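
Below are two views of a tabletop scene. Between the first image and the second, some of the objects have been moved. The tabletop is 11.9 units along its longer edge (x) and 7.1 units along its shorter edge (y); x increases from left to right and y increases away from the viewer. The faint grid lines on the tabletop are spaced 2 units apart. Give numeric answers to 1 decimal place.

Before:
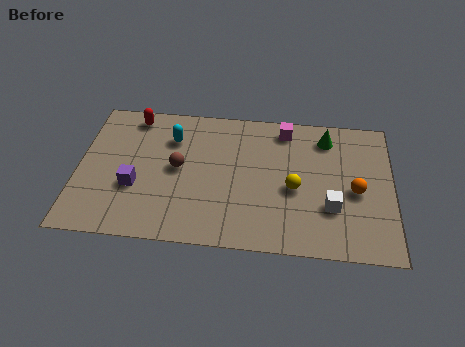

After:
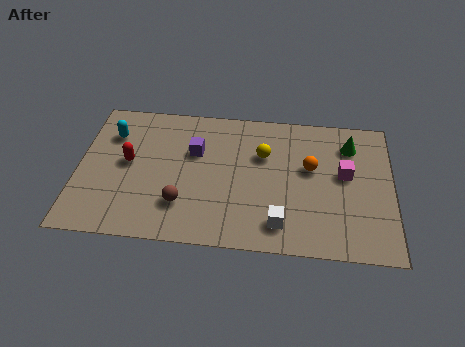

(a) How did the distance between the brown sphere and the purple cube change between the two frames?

+0.8

Before: roughly 1.9 units apart; after: 2.7. That's 0.8 units further apart.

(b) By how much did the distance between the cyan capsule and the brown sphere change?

+2.8

Before: roughly 1.5 units apart; after: 4.3. That's 2.8 units further apart.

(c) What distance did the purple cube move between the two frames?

3.0

The purple cube was near (2.2, 2.6) before and (4.4, 4.6) after, so it travelled √(2.2² + 2.0²) ≈ 3.0 units.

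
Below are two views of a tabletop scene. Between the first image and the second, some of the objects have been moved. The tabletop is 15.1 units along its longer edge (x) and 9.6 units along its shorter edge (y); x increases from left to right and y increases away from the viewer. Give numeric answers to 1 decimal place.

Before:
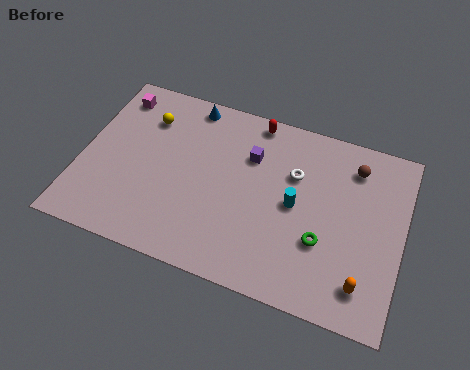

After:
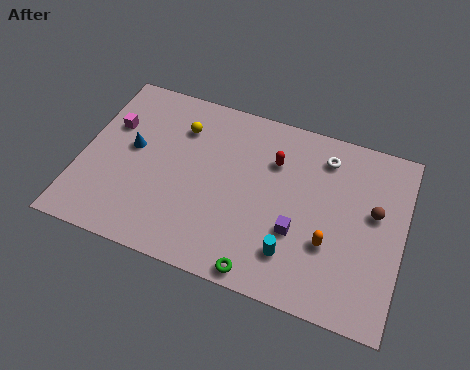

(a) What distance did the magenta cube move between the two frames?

1.7

The magenta cube moved from about (1.2, 8.0) to (1.2, 6.3), a distance of √(0.0² + 1.7²) ≈ 1.7.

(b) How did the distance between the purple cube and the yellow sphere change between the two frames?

+2.0

The distance was about 5.0 in the first image and 7.0 in the second, so they moved 2.0 units further apart.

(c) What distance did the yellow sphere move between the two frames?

1.6

The yellow sphere was near (2.8, 7.2) before and (4.4, 7.2) after, so it travelled √(1.6² + 0.0²) ≈ 1.6 units.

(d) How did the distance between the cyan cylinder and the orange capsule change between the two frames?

-2.6

The distance was about 4.5 in the first image and 1.9 in the second, so they moved 2.6 units closer together.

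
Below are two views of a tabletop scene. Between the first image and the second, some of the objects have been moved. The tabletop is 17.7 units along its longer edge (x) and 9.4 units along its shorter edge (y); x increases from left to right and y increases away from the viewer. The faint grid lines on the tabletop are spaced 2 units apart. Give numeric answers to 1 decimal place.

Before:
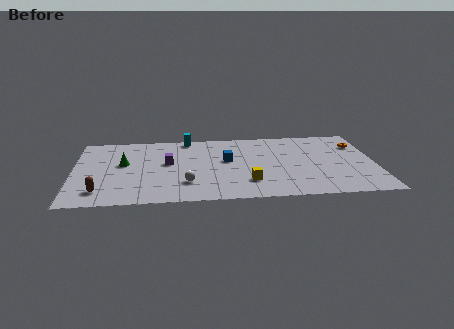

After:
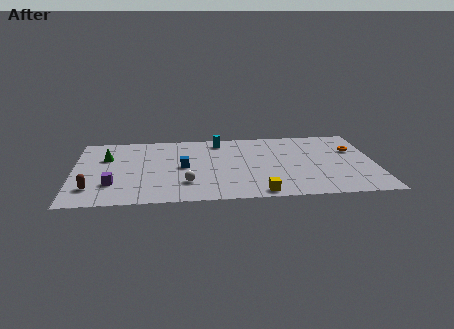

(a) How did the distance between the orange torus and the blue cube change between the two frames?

+2.3

They were about 7.9 units apart before and 10.2 after — 2.3 units further apart.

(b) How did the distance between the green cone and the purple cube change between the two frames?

+1.0

They were about 2.6 units apart before and 3.6 after — 1.0 units further apart.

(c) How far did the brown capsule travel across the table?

0.6

The brown capsule was near (1.6, 1.8) before and (1.1, 2.2) after, so it travelled √(0.5² + 0.4²) ≈ 0.6 units.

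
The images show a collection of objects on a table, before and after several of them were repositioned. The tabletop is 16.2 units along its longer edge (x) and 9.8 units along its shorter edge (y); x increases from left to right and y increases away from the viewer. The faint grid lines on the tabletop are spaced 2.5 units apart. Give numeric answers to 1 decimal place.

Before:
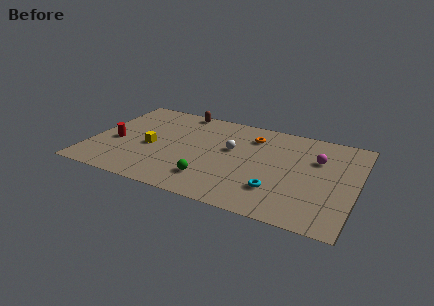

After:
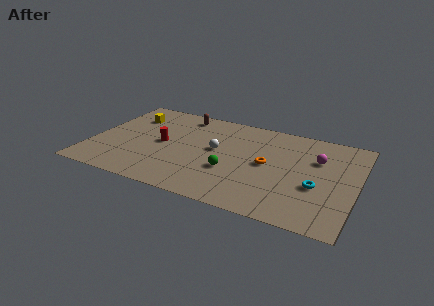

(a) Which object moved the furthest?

the yellow cube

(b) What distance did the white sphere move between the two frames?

1.0

The white sphere moved from about (8.5, 5.8) to (7.6, 5.4), a distance of √(0.9² + 0.4²) ≈ 1.0.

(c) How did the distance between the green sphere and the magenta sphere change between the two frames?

-1.6

Before: roughly 7.5 units apart; after: 5.9. That's 1.6 units closer together.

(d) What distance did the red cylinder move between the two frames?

2.9

The red cylinder was near (1.5, 4.1) before and (4.3, 4.9) after, so it travelled √(2.8² + 0.8²) ≈ 2.9 units.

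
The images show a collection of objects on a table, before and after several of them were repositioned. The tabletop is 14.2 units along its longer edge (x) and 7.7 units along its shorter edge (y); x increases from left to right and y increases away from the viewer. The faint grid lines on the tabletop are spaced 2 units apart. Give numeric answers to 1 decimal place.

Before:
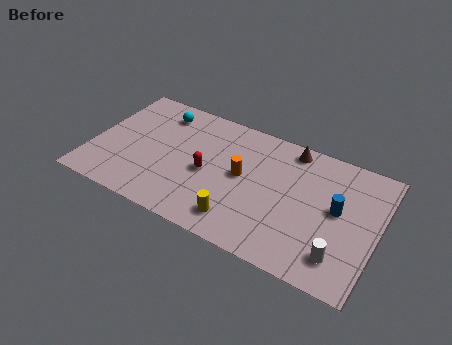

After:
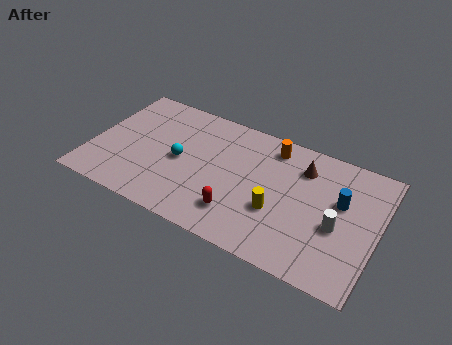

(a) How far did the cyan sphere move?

3.0

From (3.0, 6.3) to (4.4, 3.7), the cyan sphere covered √(1.4² + 2.6²) ≈ 3.0 units.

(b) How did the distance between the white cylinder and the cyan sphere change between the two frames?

-2.8

They were about 10.7 units apart before and 7.9 after — 2.8 units closer together.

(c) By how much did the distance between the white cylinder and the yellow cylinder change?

-2.0

Before: roughly 4.9 units apart; after: 2.9. That's 2.0 units closer together.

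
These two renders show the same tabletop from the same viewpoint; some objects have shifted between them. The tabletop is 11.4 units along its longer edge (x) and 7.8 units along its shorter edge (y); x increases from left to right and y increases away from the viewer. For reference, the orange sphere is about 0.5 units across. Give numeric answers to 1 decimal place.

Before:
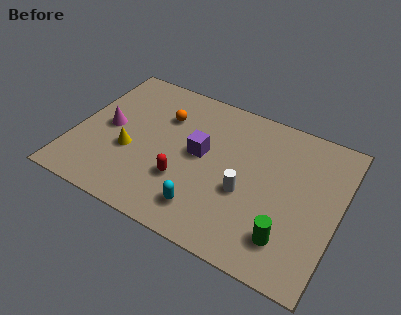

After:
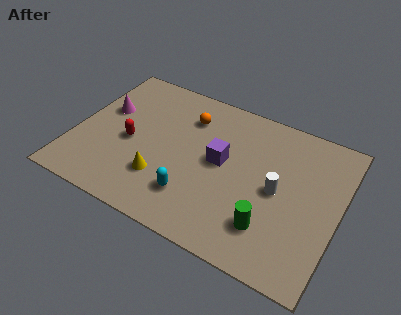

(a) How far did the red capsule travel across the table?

2.7

The red capsule was near (4.9, 2.5) before and (2.4, 3.5) after, so it travelled √(2.5² + 1.0²) ≈ 2.7 units.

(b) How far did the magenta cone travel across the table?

0.9

The magenta cone moved from about (1.4, 3.9) to (1.1, 4.8), a distance of √(0.3² + 0.9²) ≈ 0.9.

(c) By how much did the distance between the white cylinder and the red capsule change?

+3.7

The distance was about 2.7 in the first image and 6.4 in the second, so they moved 3.7 units further apart.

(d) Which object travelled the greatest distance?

the red capsule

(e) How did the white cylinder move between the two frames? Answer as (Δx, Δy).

(1.3, 0.7)

The white cylinder was at about (7.5, 3.1) and moved to about (8.8, 3.8).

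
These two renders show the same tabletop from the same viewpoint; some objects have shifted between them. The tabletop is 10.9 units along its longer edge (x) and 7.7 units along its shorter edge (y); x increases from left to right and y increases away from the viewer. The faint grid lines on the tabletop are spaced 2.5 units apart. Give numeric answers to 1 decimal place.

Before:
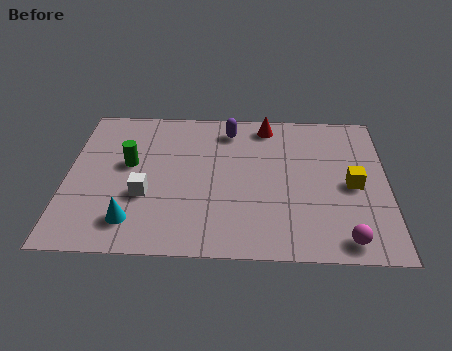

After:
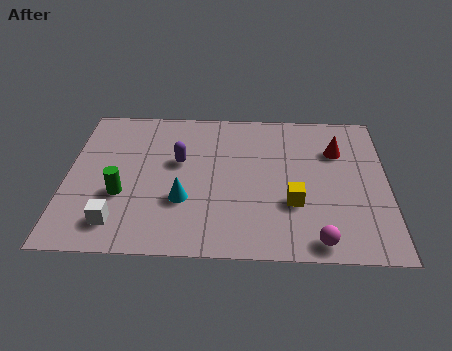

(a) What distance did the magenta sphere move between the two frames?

0.9

From (9.4, 0.9) to (8.5, 0.8), the magenta sphere covered √(0.9² + 0.1²) ≈ 0.9 units.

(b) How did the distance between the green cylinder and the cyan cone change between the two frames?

-0.8

They were about 2.9 units apart before and 2.1 after — 0.8 units closer together.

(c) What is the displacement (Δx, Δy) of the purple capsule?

(-1.7, -1.8)

The purple capsule was at about (5.5, 6.4) and moved to about (3.8, 4.6).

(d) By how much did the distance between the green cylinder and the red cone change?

+2.5

They were about 5.2 units apart before and 7.7 after — 2.5 units further apart.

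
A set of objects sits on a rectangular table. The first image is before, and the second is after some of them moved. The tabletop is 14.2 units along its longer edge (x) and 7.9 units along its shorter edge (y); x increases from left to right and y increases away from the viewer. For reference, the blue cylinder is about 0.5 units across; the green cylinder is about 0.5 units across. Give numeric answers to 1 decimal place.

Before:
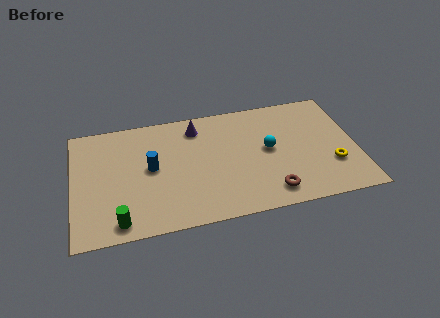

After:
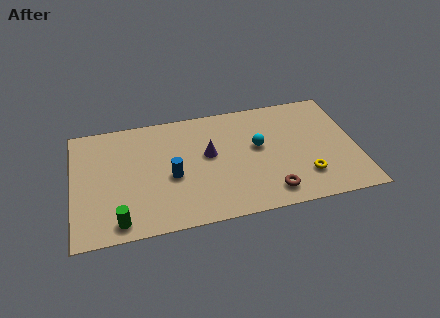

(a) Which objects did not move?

the green cylinder and the brown torus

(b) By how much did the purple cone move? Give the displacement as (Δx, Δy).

(0.5, -2.0)

From the two frames, the purple cone sits at roughly (6.3, 6.5) before and (6.8, 4.5) after.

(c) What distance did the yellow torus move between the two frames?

1.5

The yellow torus moved from about (12.9, 2.5) to (11.5, 2.0), a distance of √(1.4² + 0.5²) ≈ 1.5.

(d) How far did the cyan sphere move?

0.6

The cyan sphere was near (9.8, 4.2) before and (9.3, 4.5) after, so it travelled √(0.5² + 0.3²) ≈ 0.6 units.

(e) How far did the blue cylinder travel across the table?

1.3

From (3.9, 4.2) to (4.9, 3.4), the blue cylinder covered √(1.0² + 0.8²) ≈ 1.3 units.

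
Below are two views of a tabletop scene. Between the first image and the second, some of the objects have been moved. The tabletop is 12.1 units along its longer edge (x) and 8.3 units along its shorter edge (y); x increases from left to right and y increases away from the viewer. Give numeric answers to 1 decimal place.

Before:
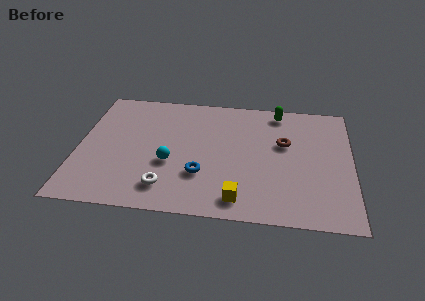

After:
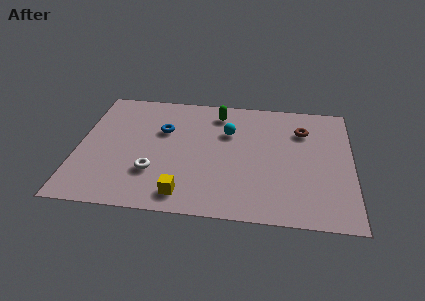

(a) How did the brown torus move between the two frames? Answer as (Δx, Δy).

(0.8, 1.0)

From the two frames, the brown torus sits at roughly (9.1, 5.1) before and (9.9, 6.1) after.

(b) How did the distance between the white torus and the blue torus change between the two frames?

+1.1

They were about 1.8 units apart before and 2.9 after — 1.1 units further apart.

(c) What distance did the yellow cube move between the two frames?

2.4

The yellow cube moved from about (7.2, 1.2) to (4.8, 1.2), a distance of √(2.4² + 0.0²) ≈ 2.4.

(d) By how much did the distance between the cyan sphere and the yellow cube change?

+1.1

They were about 3.7 units apart before and 4.8 after — 1.1 units further apart.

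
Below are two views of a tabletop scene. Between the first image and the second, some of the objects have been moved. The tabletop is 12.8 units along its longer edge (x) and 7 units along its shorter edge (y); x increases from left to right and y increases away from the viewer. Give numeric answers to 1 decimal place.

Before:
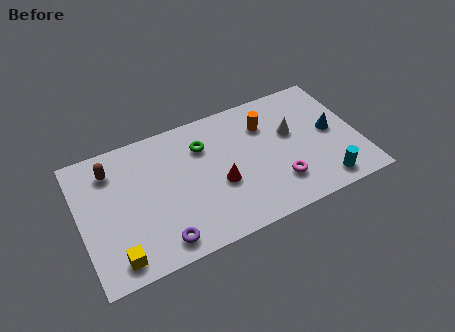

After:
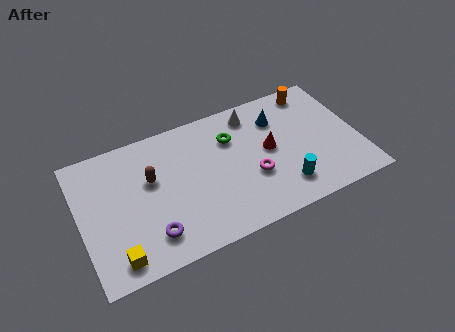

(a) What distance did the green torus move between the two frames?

1.3

The green torus was near (5.8, 5.1) before and (7.1, 5.0) after, so it travelled √(1.3² + 0.1²) ≈ 1.3 units.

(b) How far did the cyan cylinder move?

1.9

The cyan cylinder was near (10.9, 1.0) before and (9.1, 1.5) after, so it travelled √(1.8² + 0.5²) ≈ 1.9 units.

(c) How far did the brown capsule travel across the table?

2.1

The brown capsule moved from about (1.6, 5.5) to (3.3, 4.3), a distance of √(1.7² + 1.2²) ≈ 2.1.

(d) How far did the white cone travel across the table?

2.3

From (9.8, 4.2) to (8.2, 5.9), the white cone covered √(1.6² + 1.7²) ≈ 2.3 units.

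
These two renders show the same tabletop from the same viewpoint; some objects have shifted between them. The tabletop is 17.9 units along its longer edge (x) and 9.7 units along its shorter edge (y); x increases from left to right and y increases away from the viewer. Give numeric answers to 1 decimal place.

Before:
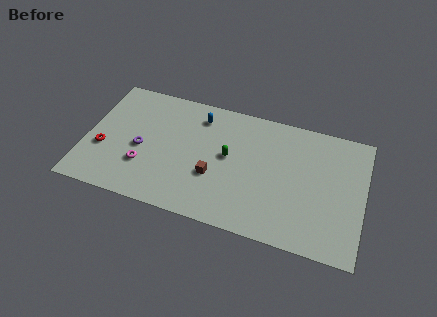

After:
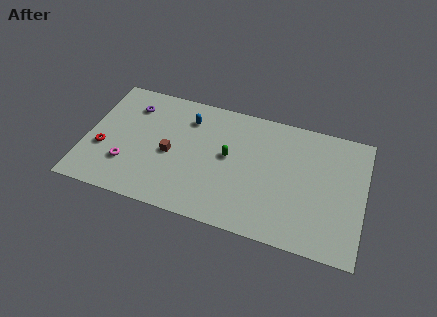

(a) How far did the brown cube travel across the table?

3.0

The brown cube was near (8.4, 3.5) before and (5.5, 4.4) after, so it travelled √(2.9² + 0.9²) ≈ 3.0 units.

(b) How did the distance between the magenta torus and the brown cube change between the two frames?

-1.4

They were about 4.5 units apart before and 3.1 after — 1.4 units closer together.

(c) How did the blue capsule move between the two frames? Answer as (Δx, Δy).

(-0.7, -0.4)

The blue capsule was at about (7.1, 7.9) and moved to about (6.4, 7.5).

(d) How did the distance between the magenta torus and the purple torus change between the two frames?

+3.4

They were about 1.3 units apart before and 4.7 after — 3.4 units further apart.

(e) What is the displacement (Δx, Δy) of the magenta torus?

(-1.1, -0.2)

From the two frames, the magenta torus sits at roughly (3.9, 3.0) before and (2.8, 2.8) after.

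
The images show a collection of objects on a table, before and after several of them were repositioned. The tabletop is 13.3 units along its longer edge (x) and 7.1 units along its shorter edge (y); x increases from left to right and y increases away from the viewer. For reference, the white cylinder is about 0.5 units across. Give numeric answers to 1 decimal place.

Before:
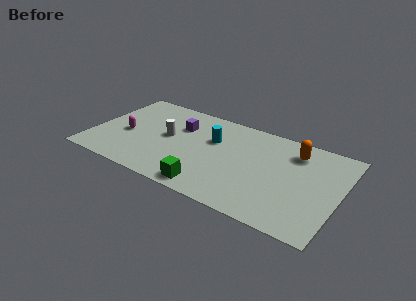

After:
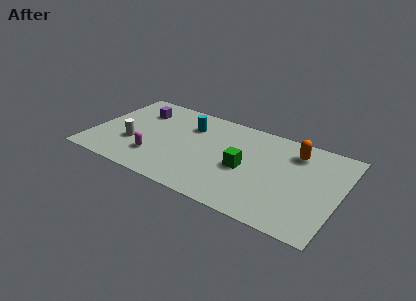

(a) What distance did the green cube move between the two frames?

2.8

The green cube was near (6.7, 0.9) before and (8.3, 3.2) after, so it travelled √(1.6² + 2.3²) ≈ 2.8 units.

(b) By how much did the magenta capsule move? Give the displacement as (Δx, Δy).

(1.8, -1.2)

From the two frames, the magenta capsule sits at roughly (1.8, 3.1) before and (3.6, 1.9) after.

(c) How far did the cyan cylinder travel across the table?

1.5

The cyan cylinder moved from about (6.4, 4.6) to (5.0, 5.2), a distance of √(1.4² + 0.6²) ≈ 1.5.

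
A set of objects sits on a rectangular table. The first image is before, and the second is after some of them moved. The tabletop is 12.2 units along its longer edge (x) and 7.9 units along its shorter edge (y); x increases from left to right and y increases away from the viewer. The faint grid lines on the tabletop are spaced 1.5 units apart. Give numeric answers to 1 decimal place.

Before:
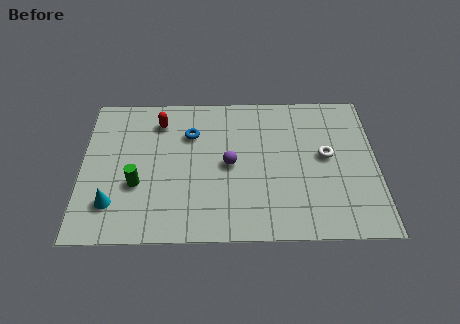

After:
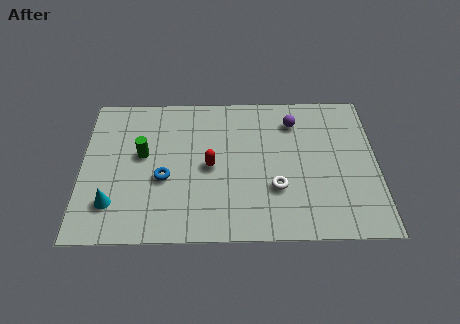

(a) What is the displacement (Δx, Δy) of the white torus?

(-2.1, -1.7)

From the two frames, the white torus sits at roughly (10.1, 4.3) before and (8.0, 2.6) after.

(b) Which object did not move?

the cyan cone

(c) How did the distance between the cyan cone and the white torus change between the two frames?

-2.4

Before: roughly 9.1 units apart; after: 6.7. That's 2.4 units closer together.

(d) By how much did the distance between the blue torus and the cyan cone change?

-2.4

They were about 4.9 units apart before and 2.5 after — 2.4 units closer together.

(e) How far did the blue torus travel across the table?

2.6

From (4.5, 5.6) to (3.4, 3.2), the blue torus covered √(1.1² + 2.4²) ≈ 2.6 units.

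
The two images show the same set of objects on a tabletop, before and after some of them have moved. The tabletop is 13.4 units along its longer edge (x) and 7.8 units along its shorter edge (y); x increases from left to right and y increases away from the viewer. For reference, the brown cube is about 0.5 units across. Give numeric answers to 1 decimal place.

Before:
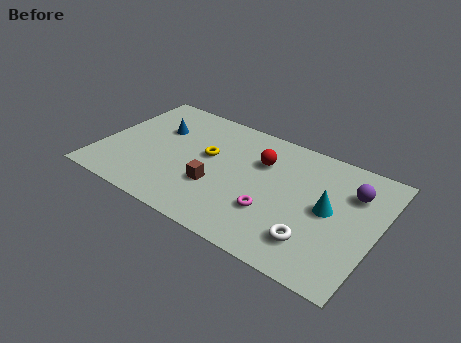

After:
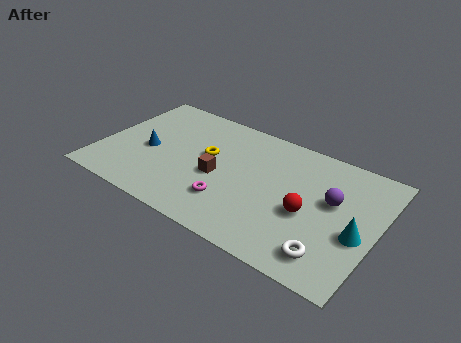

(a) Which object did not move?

the yellow torus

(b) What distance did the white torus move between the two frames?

0.9

The white torus was near (10.7, 1.8) before and (11.5, 1.4) after, so it travelled √(0.8² + 0.4²) ≈ 0.9 units.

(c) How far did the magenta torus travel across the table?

2.0

The magenta torus moved from about (8.6, 2.5) to (6.6, 2.1), a distance of √(2.0² + 0.4²) ≈ 2.0.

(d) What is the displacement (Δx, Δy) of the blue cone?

(-0.2, -1.7)

From the two frames, the blue cone sits at roughly (2.5, 5.2) before and (2.3, 3.5) after.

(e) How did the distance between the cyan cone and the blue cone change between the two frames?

+1.6

Before: roughly 8.7 units apart; after: 10.3. That's 1.6 units further apart.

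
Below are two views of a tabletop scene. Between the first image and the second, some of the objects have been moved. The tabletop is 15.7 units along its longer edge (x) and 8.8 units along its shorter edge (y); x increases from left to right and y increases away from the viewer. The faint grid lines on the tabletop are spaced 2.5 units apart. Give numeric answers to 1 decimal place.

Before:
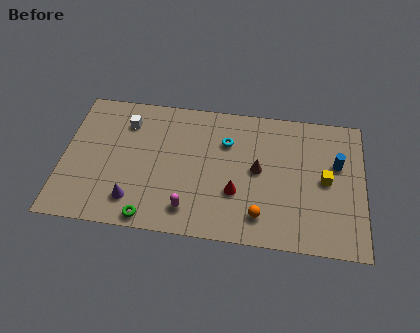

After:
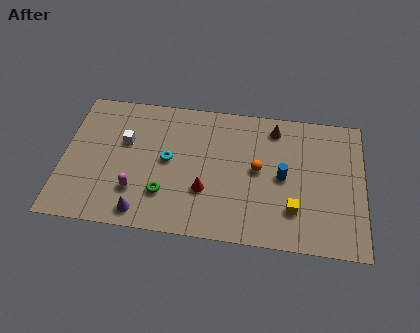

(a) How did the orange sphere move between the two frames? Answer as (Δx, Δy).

(-0.2, 2.9)

From the two frames, the orange sphere sits at roughly (10.4, 1.7) before and (10.2, 4.6) after.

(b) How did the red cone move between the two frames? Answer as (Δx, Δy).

(-1.6, -0.1)

The red cone started near (9.1, 3.0) and ended near (7.5, 2.9).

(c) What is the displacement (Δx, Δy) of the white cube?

(0.0, -1.3)

From the two frames, the white cube sits at roughly (3.2, 6.8) before and (3.2, 5.5) after.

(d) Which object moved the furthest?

the cyan torus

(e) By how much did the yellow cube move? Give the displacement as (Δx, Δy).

(-1.6, -2.1)

From the two frames, the yellow cube sits at roughly (13.7, 4.4) before and (12.1, 2.3) after.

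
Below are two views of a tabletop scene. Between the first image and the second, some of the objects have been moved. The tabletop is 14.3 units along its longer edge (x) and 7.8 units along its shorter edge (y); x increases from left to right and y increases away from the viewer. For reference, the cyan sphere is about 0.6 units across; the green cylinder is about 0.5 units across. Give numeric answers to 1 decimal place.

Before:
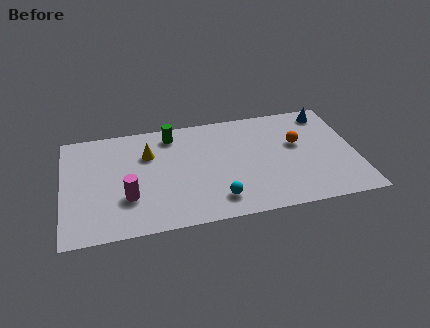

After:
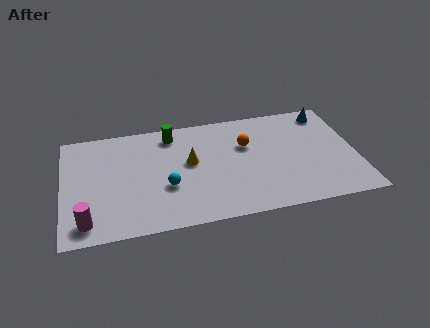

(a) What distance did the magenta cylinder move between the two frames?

2.4

The magenta cylinder was near (3.1, 2.5) before and (1.1, 1.2) after, so it travelled √(2.0² + 1.3²) ≈ 2.4 units.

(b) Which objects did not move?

the blue cone and the green cylinder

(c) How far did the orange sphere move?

2.5

The orange sphere was near (11.5, 4.7) before and (9.0, 5.1) after, so it travelled √(2.5² + 0.4²) ≈ 2.5 units.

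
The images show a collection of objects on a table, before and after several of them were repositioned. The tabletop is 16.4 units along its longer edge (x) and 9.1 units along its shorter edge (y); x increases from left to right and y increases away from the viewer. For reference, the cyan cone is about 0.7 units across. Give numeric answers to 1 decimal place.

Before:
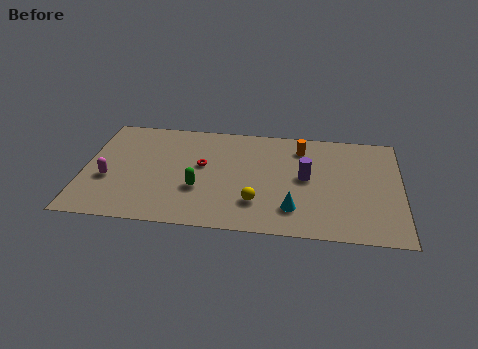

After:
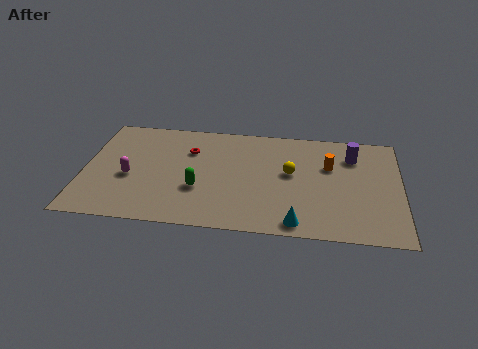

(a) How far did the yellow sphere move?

3.2

The yellow sphere was near (9.0, 2.4) before and (10.7, 5.1) after, so it travelled √(1.7² + 2.7²) ≈ 3.2 units.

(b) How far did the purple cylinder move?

3.2

From (11.5, 4.8) to (13.9, 6.9), the purple cylinder covered √(2.4² + 2.1²) ≈ 3.2 units.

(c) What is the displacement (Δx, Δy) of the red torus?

(-0.7, 1.2)

From the two frames, the red torus sits at roughly (6.1, 5.2) before and (5.4, 6.4) after.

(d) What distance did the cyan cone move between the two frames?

1.1

From (10.9, 2.1) to (11.1, 1.0), the cyan cone covered √(0.2² + 1.1²) ≈ 1.1 units.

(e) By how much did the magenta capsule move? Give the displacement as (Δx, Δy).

(1.1, 0.3)

The magenta capsule started near (1.3, 3.5) and ended near (2.4, 3.8).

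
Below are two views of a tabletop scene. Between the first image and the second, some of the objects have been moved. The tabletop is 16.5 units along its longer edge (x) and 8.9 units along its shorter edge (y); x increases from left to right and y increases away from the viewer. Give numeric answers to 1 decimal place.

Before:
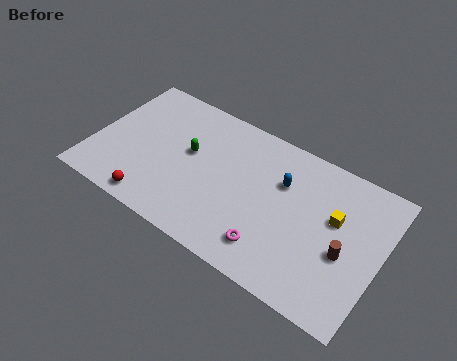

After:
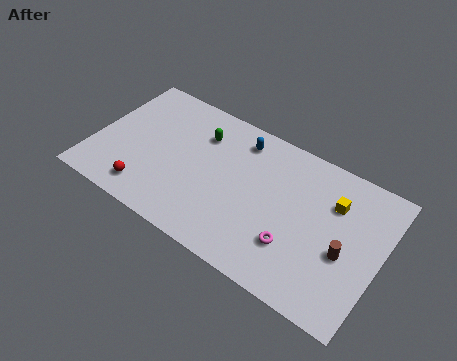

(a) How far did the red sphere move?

0.7

The red sphere moved from about (4.0, 1.0) to (3.5, 1.5), a distance of √(0.5² + 0.5²) ≈ 0.7.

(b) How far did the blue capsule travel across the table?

3.0

From (10.7, 6.0) to (8.0, 7.4), the blue capsule covered √(2.7² + 1.4²) ≈ 3.0 units.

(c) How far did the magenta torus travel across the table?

1.4

The magenta torus was near (10.7, 1.8) before and (11.9, 2.6) after, so it travelled √(1.2² + 0.8²) ≈ 1.4 units.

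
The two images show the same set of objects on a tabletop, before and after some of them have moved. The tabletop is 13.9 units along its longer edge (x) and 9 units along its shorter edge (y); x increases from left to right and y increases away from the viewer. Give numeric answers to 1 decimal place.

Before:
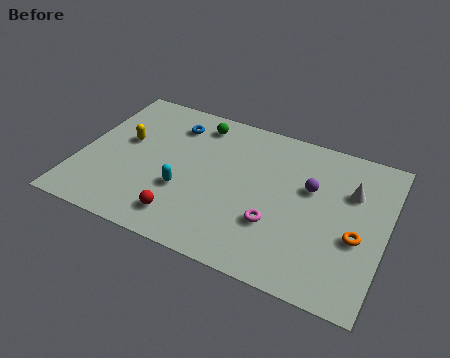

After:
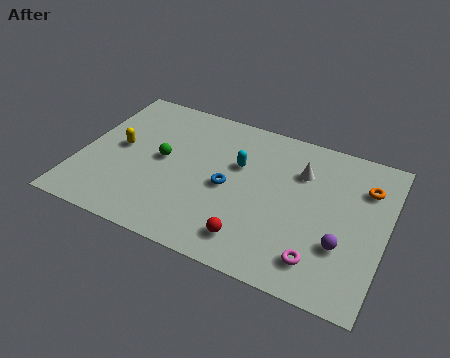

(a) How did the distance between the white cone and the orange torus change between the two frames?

+0.4

They were about 2.5 units apart before and 2.9 after — 0.4 units further apart.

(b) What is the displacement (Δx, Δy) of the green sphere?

(-1.3, -2.9)

From the two frames, the green sphere sits at roughly (5.0, 7.6) before and (3.7, 4.7) after.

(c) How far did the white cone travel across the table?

2.3

The white cone was near (12.2, 6.1) before and (9.9, 6.4) after, so it travelled √(2.3² + 0.3²) ≈ 2.3 units.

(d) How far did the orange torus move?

3.0

The orange torus was near (12.7, 3.6) before and (12.8, 6.6) after, so it travelled √(0.1² + 3.0²) ≈ 3.0 units.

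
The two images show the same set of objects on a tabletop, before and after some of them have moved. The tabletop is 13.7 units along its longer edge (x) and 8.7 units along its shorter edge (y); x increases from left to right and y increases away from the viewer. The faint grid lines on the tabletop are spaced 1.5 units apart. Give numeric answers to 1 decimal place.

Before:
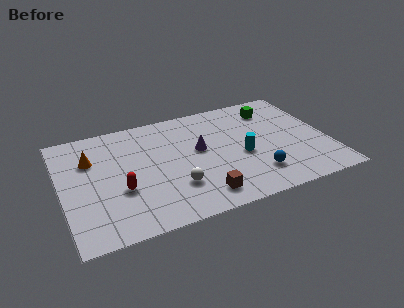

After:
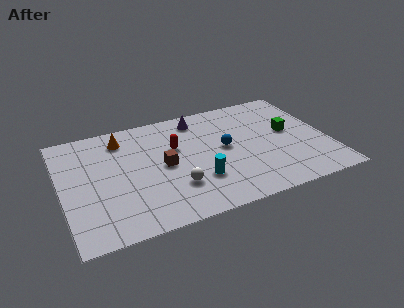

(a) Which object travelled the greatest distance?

the red capsule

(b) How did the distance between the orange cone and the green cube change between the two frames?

-0.8

They were about 9.6 units apart before and 8.8 after — 0.8 units closer together.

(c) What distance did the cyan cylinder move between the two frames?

2.6

From (9.2, 3.7) to (6.8, 2.6), the cyan cylinder covered √(2.4² + 1.1²) ≈ 2.6 units.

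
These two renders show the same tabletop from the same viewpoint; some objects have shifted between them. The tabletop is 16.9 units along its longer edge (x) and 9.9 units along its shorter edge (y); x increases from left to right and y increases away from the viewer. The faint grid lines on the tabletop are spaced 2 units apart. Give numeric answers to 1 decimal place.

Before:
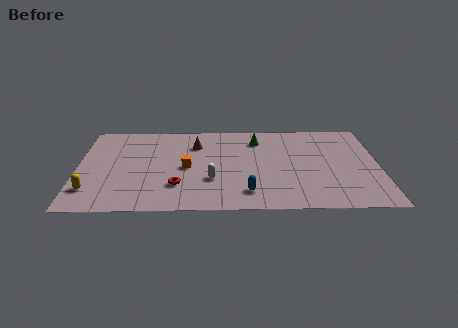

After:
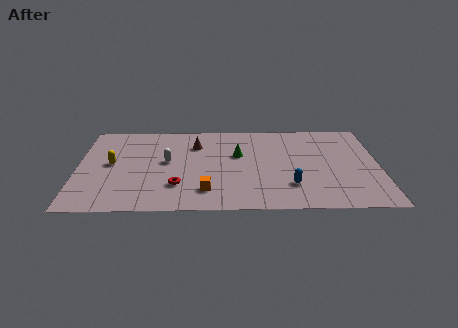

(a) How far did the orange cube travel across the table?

2.8

From (6.1, 4.7) to (7.2, 2.1), the orange cube covered √(1.1² + 2.6²) ≈ 2.8 units.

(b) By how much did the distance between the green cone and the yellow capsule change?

-3.6

They were about 10.8 units apart before and 7.2 after — 3.6 units closer together.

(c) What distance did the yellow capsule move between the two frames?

3.1

The yellow capsule moved from about (0.8, 2.3) to (1.9, 5.2), a distance of √(1.1² + 2.9²) ≈ 3.1.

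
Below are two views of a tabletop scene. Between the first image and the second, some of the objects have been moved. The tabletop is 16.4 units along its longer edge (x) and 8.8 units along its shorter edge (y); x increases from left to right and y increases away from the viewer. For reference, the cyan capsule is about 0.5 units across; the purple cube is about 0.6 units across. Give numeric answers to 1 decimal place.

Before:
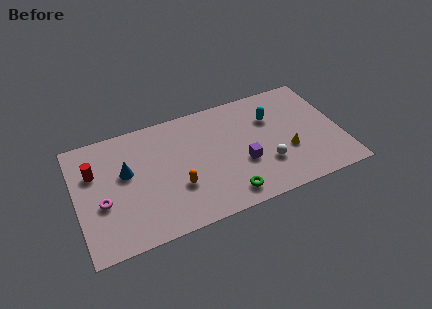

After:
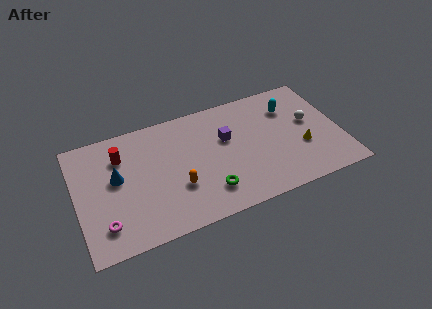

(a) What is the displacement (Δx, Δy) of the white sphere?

(3.0, 2.3)

The white sphere was at about (11.6, 2.7) and moved to about (14.6, 5.0).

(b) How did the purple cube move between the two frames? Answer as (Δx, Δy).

(-0.8, 2.2)

From the two frames, the purple cube sits at roughly (10.2, 3.3) before and (9.4, 5.5) after.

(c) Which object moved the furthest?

the white sphere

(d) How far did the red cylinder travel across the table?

1.8

The red cylinder moved from about (1.2, 5.9) to (2.9, 6.5), a distance of √(1.7² + 0.6²) ≈ 1.8.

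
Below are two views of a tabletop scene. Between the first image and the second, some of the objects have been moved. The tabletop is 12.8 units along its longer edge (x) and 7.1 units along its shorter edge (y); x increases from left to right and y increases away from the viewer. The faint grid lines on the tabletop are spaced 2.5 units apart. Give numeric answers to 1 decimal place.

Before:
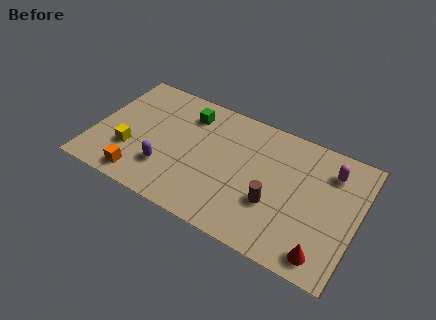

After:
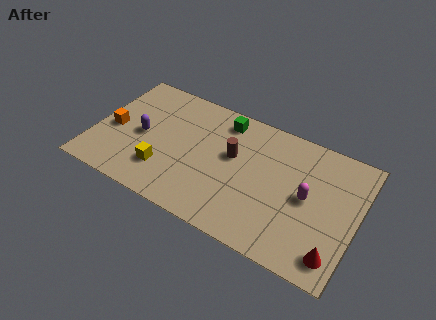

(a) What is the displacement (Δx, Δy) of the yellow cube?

(1.7, -0.4)

The yellow cube started near (1.9, 2.3) and ended near (3.6, 1.9).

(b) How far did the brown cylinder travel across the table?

2.8

The brown cylinder was near (8.9, 2.5) before and (6.7, 4.2) after, so it travelled √(2.2² + 1.7²) ≈ 2.8 units.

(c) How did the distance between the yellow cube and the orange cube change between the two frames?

+1.5

Before: roughly 1.5 units apart; after: 3.0. That's 1.5 units further apart.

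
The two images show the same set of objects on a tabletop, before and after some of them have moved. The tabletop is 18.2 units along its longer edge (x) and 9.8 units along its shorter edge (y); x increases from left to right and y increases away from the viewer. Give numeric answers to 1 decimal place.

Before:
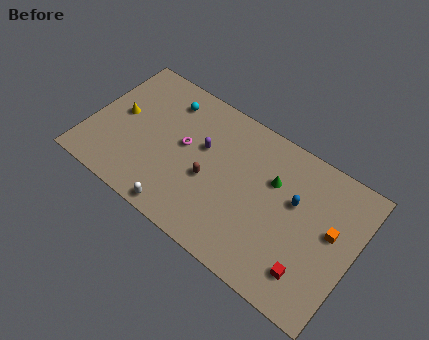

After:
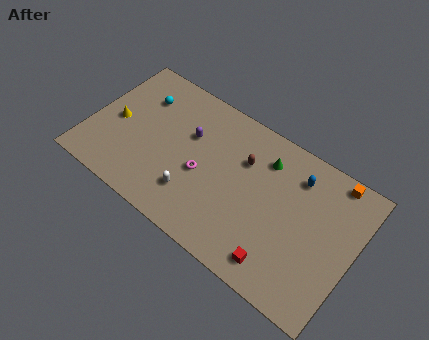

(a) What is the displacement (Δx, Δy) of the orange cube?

(-0.4, 3.4)

From the two frames, the orange cube sits at roughly (16.6, 5.5) before and (16.2, 8.9) after.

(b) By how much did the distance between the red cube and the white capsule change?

-2.5

Before: roughly 8.8 units apart; after: 6.3. That's 2.5 units closer together.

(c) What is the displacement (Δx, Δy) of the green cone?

(-0.7, 1.1)

The green cone was at about (12.4, 6.5) and moved to about (11.7, 7.6).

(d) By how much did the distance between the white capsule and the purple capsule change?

-1.2

Before: roughly 5.1 units apart; after: 3.9. That's 1.2 units closer together.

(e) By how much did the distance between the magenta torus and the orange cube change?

-0.7

Before: roughly 10.2 units apart; after: 9.5. That's 0.7 units closer together.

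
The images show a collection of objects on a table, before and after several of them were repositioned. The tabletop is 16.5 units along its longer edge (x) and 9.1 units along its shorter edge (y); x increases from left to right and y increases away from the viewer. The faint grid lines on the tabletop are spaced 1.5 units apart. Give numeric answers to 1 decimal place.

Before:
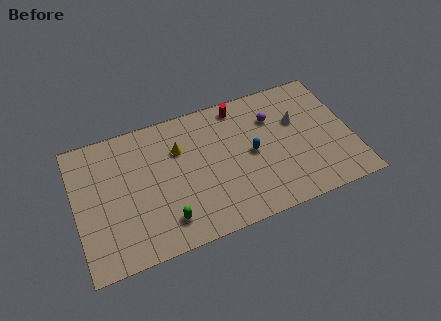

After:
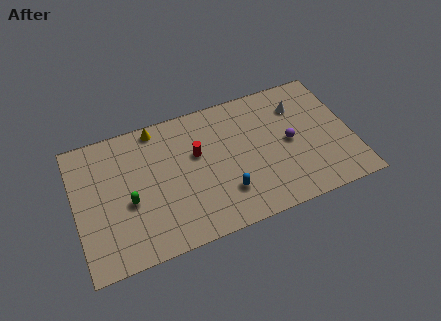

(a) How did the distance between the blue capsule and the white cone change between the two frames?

+3.4

The distance was about 3.2 in the first image and 6.6 in the second, so they moved 3.4 units further apart.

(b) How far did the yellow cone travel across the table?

2.2

The yellow cone was near (6.3, 6.3) before and (5.1, 8.2) after, so it travelled √(1.2² + 1.9²) ≈ 2.2 units.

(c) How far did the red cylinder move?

3.7

From (10.1, 8.0) to (7.3, 5.6), the red cylinder covered √(2.8² + 2.4²) ≈ 3.7 units.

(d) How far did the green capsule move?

2.8

The green capsule was near (5.1, 1.8) before and (3.1, 3.8) after, so it travelled √(2.0² + 2.0²) ≈ 2.8 units.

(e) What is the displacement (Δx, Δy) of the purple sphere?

(0.8, -2.0)

The purple sphere started near (12.0, 6.5) and ended near (12.8, 4.5).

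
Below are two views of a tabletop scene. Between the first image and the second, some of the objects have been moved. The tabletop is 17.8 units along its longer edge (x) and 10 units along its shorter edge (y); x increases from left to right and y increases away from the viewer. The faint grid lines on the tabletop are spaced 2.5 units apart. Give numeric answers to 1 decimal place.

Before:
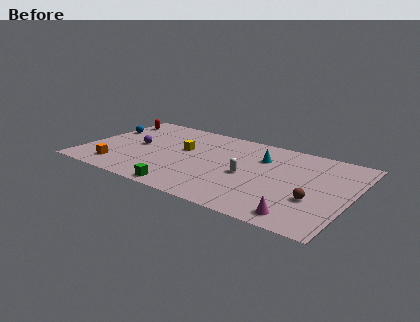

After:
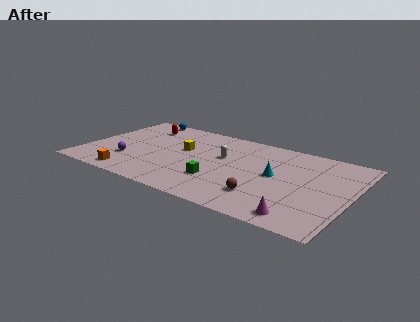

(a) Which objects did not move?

the yellow cube and the magenta cone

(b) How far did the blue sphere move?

3.3

From (0.8, 6.5) to (2.7, 9.2), the blue sphere covered √(1.9² + 2.7²) ≈ 3.3 units.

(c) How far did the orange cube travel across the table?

1.2

From (2.6, 1.8) to (3.6, 1.2), the orange cube covered √(1.0² + 0.6²) ≈ 1.2 units.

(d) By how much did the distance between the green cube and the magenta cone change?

-1.7

The distance was about 7.6 in the first image and 5.9 in the second, so they moved 1.7 units closer together.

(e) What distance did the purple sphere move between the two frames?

2.1

The purple sphere was near (3.3, 5.1) before and (3.1, 3.0) after, so it travelled √(0.2² + 2.1²) ≈ 2.1 units.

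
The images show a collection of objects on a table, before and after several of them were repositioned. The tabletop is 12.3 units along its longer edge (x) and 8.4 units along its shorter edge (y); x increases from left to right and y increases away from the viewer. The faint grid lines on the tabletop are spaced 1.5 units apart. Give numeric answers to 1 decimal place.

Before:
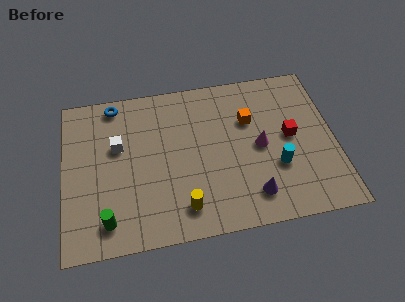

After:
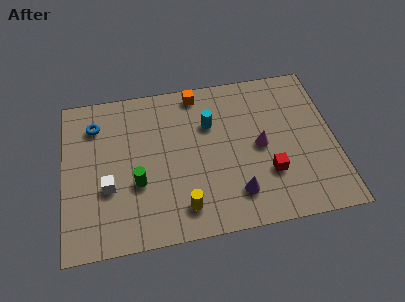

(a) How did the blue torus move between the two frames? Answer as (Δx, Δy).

(-0.9, -1.0)

The blue torus started near (2.4, 7.5) and ended near (1.5, 6.5).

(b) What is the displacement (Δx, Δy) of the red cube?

(-1.1, -1.8)

The red cube started near (10.3, 4.4) and ended near (9.2, 2.6).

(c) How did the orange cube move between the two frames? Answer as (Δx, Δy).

(-2.3, 1.9)

From the two frames, the orange cube sits at roughly (8.5, 5.6) before and (6.2, 7.5) after.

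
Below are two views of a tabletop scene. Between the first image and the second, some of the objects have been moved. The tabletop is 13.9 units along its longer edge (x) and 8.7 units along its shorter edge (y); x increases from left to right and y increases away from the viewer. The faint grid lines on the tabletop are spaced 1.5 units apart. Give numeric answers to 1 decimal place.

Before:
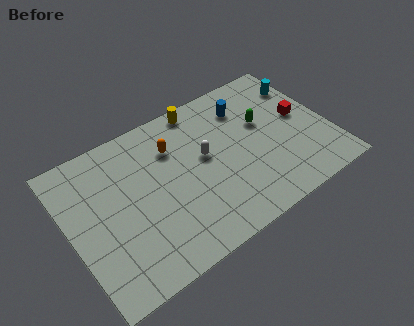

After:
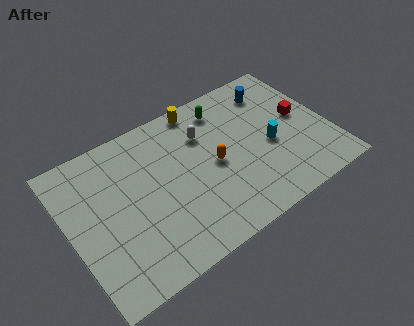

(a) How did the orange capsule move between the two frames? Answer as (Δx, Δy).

(1.9, -2.1)

From the two frames, the orange capsule sits at roughly (5.8, 6.3) before and (7.7, 4.2) after.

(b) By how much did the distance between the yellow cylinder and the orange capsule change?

+1.3

They were about 2.4 units apart before and 3.7 after — 1.3 units further apart.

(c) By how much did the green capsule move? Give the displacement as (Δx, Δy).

(-1.8, 1.9)

The green capsule was at about (10.6, 5.3) and moved to about (8.8, 7.2).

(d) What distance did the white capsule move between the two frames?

1.3

From (7.3, 4.9) to (7.5, 6.2), the white capsule covered √(0.2² + 1.3²) ≈ 1.3 units.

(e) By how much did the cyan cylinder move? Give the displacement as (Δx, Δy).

(-2.4, -2.8)

The cyan cylinder was at about (13.1, 6.6) and moved to about (10.7, 3.8).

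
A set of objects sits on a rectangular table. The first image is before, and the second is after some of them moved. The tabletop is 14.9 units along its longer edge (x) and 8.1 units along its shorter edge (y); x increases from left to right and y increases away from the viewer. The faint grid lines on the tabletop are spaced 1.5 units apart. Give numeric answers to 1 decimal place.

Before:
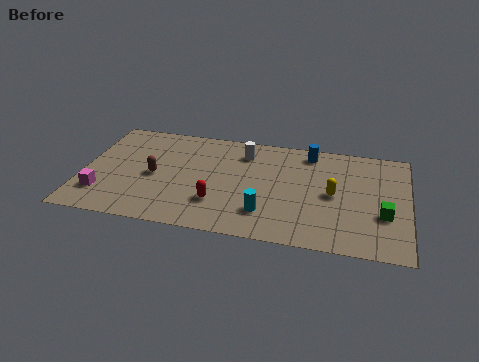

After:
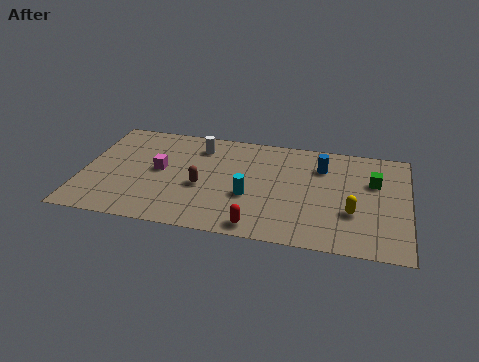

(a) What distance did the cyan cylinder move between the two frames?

1.4

From (8.5, 2.0) to (7.7, 3.1), the cyan cylinder covered √(0.8² + 1.1²) ≈ 1.4 units.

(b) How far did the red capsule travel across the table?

2.4

The red capsule was near (6.3, 2.3) before and (8.2, 0.9) after, so it travelled √(1.9² + 1.4²) ≈ 2.4 units.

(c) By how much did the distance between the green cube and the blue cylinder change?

-2.9

Before: roughly 5.4 units apart; after: 2.5. That's 2.9 units closer together.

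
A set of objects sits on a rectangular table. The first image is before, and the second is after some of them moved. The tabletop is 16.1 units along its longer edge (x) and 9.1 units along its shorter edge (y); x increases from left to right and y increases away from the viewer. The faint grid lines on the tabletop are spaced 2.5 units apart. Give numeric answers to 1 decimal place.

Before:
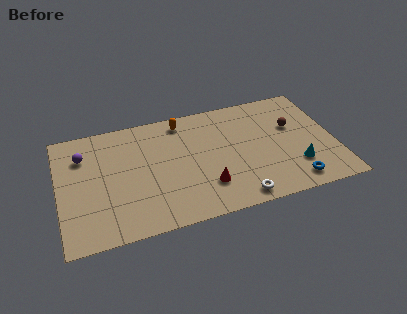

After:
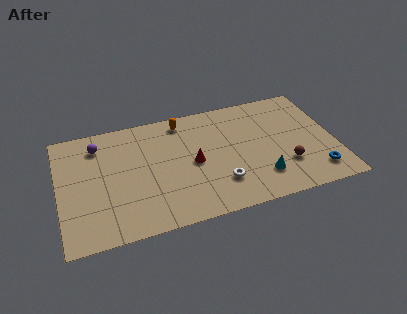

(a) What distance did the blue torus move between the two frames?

1.5

The blue torus moved from about (13.4, 1.3) to (14.8, 1.7), a distance of √(1.4² + 0.4²) ≈ 1.5.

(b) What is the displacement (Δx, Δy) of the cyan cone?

(-2.1, -0.3)

The cyan cone was at about (13.7, 2.5) and moved to about (11.6, 2.2).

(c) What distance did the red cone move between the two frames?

2.1

The red cone moved from about (8.4, 2.4) to (7.8, 4.4), a distance of √(0.6² + 2.0²) ≈ 2.1.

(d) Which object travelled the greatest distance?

the brown sphere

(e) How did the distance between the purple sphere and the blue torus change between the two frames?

+0.5

They were about 13.1 units apart before and 13.6 after — 0.5 units further apart.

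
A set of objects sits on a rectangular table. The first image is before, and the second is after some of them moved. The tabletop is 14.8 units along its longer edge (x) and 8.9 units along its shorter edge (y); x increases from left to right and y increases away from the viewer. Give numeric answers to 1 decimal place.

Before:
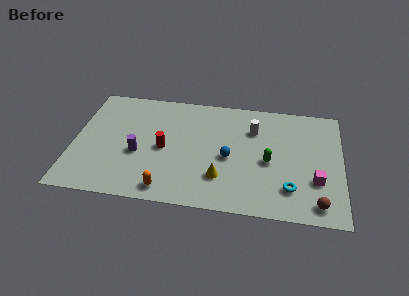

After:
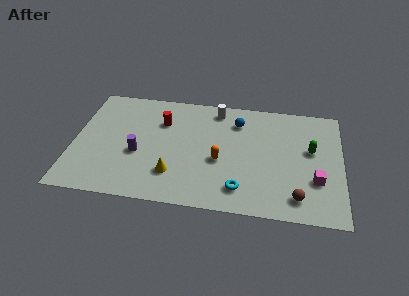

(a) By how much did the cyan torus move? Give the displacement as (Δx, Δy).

(-2.7, -0.4)

The cyan torus started near (12.0, 2.1) and ended near (9.3, 1.7).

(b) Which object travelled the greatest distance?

the orange capsule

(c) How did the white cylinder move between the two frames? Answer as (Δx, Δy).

(-2.1, 1.3)

The white cylinder was at about (9.9, 6.4) and moved to about (7.8, 7.7).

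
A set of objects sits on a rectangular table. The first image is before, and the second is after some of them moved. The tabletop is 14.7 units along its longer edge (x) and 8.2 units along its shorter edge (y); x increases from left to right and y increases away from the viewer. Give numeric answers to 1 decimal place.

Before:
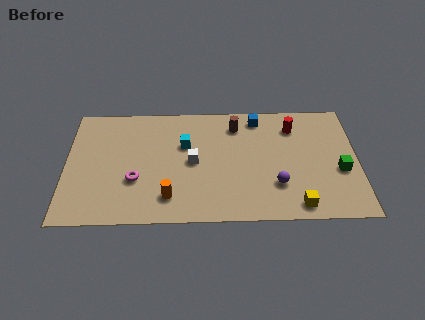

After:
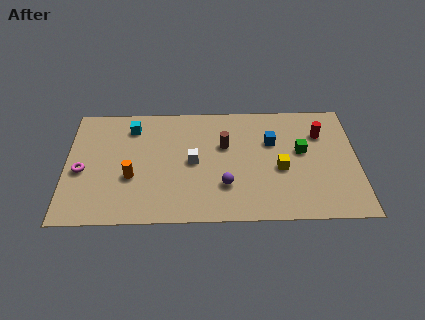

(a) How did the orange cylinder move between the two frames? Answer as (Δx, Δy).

(-1.9, 1.4)

From the two frames, the orange cylinder sits at roughly (5.2, 1.7) before and (3.3, 3.1) after.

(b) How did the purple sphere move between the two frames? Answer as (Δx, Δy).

(-2.6, 0.0)

The purple sphere was at about (10.6, 2.4) and moved to about (8.0, 2.4).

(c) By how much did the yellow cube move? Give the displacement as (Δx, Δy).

(-0.8, 2.5)

From the two frames, the yellow cube sits at roughly (11.6, 1.0) before and (10.8, 3.5) after.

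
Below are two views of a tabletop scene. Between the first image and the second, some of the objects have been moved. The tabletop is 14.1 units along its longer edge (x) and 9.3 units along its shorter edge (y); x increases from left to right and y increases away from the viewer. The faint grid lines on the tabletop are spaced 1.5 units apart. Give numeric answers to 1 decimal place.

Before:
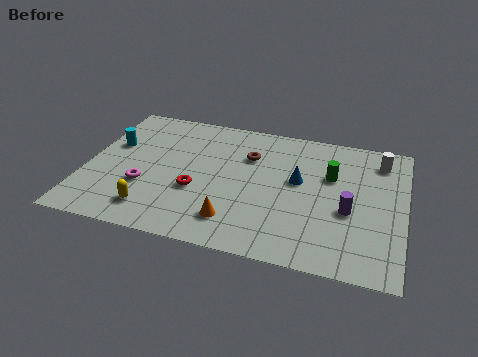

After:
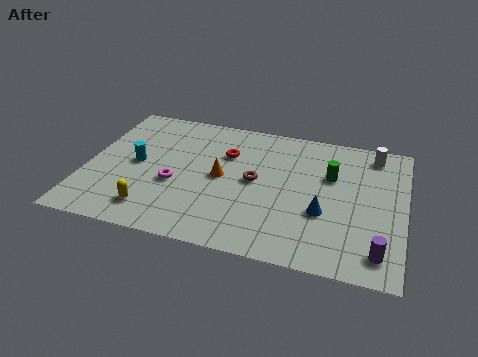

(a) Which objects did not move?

the yellow capsule and the green cylinder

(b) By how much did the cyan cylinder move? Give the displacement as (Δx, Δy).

(1.2, -1.1)

The cyan cylinder was at about (1.0, 5.8) and moved to about (2.2, 4.7).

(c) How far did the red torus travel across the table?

3.1

The red torus was near (5.0, 3.5) before and (6.1, 6.4) after, so it travelled √(1.1² + 2.9²) ≈ 3.1 units.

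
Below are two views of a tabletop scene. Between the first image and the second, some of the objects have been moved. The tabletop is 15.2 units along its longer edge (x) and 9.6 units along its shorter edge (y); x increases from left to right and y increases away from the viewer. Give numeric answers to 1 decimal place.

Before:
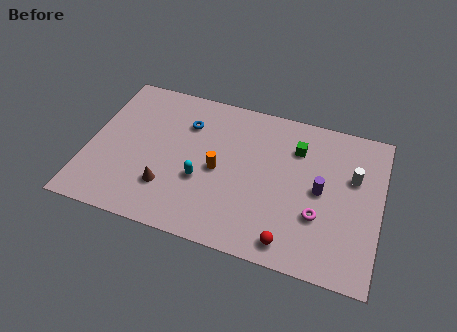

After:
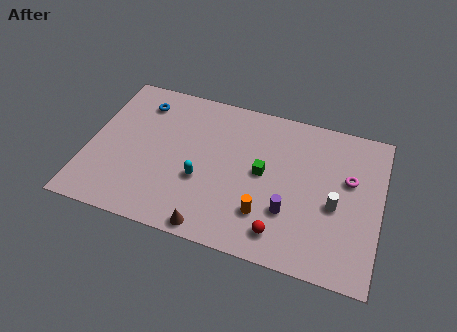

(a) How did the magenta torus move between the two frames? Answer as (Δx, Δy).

(1.4, 2.7)

From the two frames, the magenta torus sits at roughly (12.1, 3.2) before and (13.5, 5.9) after.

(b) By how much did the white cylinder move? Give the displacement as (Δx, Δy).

(-0.8, -2.0)

From the two frames, the white cylinder sits at roughly (13.7, 6.1) before and (12.9, 4.1) after.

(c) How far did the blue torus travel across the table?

2.6

From (4.9, 7.0) to (2.4, 7.7), the blue torus covered √(2.5² + 0.7²) ≈ 2.6 units.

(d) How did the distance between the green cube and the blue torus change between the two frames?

+1.4

The distance was about 5.8 in the first image and 7.2 in the second, so they moved 1.4 units further apart.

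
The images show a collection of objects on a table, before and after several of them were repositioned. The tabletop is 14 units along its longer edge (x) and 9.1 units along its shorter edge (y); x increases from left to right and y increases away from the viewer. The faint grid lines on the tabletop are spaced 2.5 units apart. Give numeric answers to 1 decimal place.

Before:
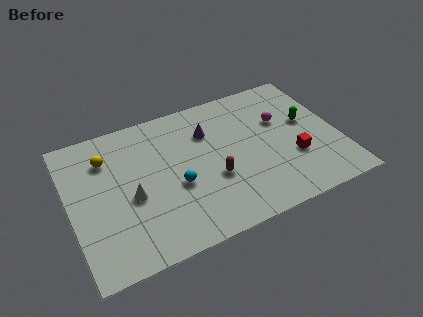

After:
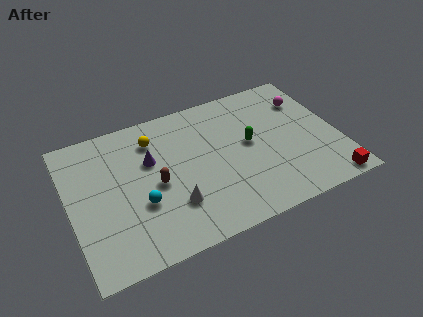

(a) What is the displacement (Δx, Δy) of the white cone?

(2.0, -1.3)

The white cone started near (3.1, 3.9) and ended near (5.1, 2.6).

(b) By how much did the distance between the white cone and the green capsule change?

-4.6

Before: roughly 9.5 units apart; after: 4.9. That's 4.6 units closer together.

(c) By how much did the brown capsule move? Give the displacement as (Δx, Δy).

(-2.9, 0.8)

The brown capsule was at about (7.3, 3.4) and moved to about (4.4, 4.2).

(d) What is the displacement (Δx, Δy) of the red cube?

(1.5, -2.3)

The red cube started near (11.5, 3.1) and ended near (13.0, 0.8).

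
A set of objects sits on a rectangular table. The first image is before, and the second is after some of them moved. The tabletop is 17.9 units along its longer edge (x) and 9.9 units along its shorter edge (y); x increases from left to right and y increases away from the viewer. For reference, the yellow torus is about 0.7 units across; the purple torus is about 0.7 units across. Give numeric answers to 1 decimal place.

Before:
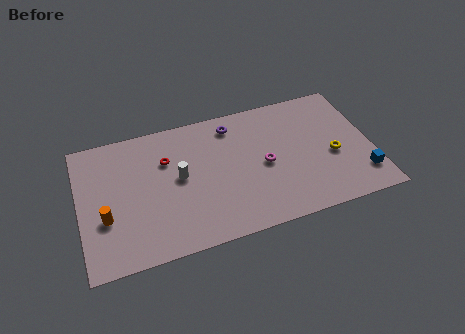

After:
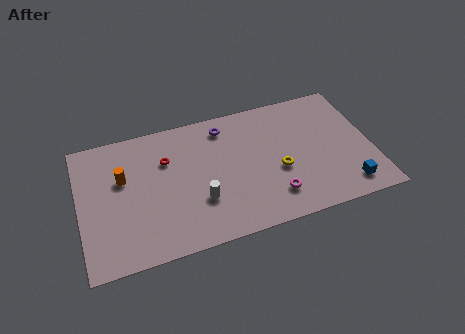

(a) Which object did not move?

the red torus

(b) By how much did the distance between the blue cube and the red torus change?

-0.7

The distance was about 12.6 in the first image and 11.9 in the second, so they moved 0.7 units closer together.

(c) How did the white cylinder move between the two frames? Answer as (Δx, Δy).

(1.1, -2.1)

From the two frames, the white cylinder sits at roughly (6.1, 5.3) before and (7.2, 3.2) after.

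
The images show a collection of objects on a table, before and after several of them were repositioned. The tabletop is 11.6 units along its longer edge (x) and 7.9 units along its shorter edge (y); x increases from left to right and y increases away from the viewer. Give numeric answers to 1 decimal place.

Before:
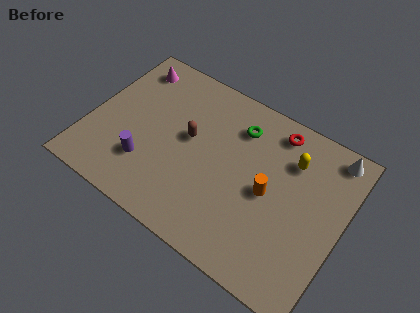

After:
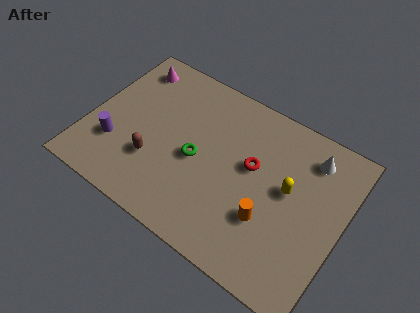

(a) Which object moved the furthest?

the green torus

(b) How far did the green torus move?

2.9

The green torus was near (6.5, 6.1) before and (5.0, 3.6) after, so it travelled √(1.5² + 2.5²) ≈ 2.9 units.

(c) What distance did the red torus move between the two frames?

2.3

The red torus moved from about (8.1, 6.8) to (7.4, 4.6), a distance of √(0.7² + 2.2²) ≈ 2.3.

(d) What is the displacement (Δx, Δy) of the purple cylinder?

(-1.5, 0.2)

From the two frames, the purple cylinder sits at roughly (2.9, 2.2) before and (1.4, 2.4) after.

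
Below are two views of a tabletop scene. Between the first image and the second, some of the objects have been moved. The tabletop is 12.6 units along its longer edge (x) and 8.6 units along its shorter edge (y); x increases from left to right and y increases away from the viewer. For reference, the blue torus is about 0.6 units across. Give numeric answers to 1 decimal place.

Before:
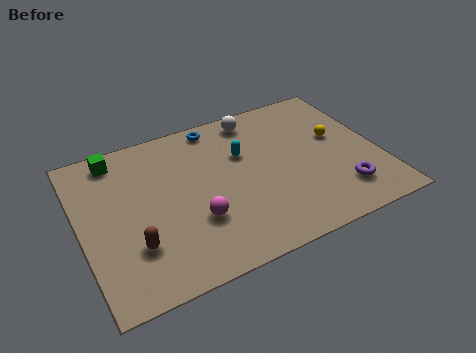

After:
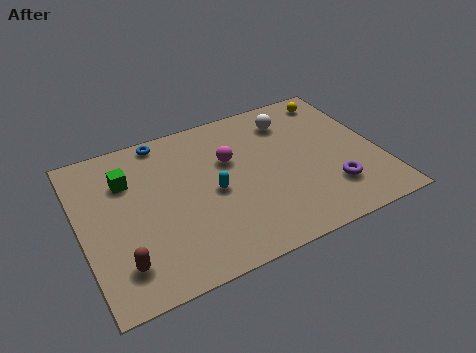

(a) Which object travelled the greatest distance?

the magenta sphere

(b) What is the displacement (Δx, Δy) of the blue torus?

(-2.3, 0.1)

The blue torus started near (6.1, 7.7) and ended near (3.8, 7.8).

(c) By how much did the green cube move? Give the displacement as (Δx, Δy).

(0.3, -1.4)

The green cube was at about (1.8, 7.5) and moved to about (2.1, 6.1).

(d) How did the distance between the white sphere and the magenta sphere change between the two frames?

-2.6

They were about 5.7 units apart before and 3.1 after — 2.6 units closer together.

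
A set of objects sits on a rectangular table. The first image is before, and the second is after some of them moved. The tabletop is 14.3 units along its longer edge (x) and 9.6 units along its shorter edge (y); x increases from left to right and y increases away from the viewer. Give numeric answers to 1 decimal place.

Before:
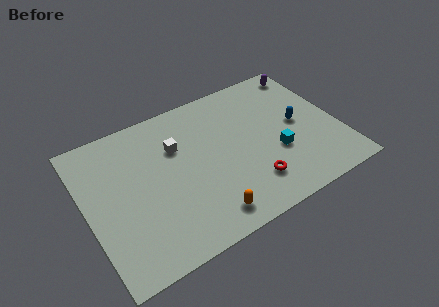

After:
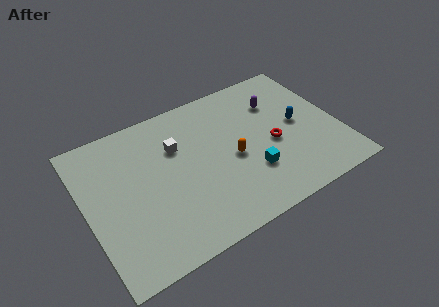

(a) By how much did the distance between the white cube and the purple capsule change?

-2.3

The distance was about 8.2 in the first image and 5.9 in the second, so they moved 2.3 units closer together.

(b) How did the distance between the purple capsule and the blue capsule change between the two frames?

-1.5

The distance was about 3.7 in the first image and 2.2 in the second, so they moved 1.5 units closer together.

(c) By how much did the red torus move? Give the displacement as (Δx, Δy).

(1.6, 2.0)

The red torus started near (8.9, 2.2) and ended near (10.5, 4.2).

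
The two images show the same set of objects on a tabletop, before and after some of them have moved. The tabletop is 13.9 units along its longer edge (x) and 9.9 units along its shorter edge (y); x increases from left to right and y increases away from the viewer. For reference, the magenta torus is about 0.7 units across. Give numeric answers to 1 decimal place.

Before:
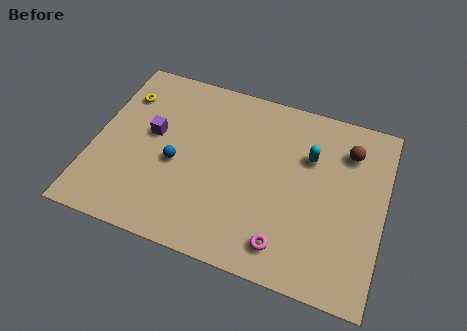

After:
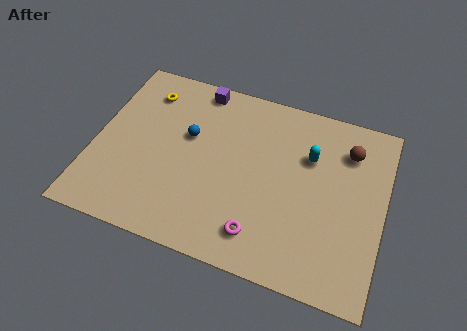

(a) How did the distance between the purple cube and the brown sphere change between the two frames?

-2.0

The distance was about 9.5 in the first image and 7.5 in the second, so they moved 2.0 units closer together.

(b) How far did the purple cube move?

3.8

The purple cube was near (2.7, 5.6) before and (4.6, 8.9) after, so it travelled √(1.9² + 3.3²) ≈ 3.8 units.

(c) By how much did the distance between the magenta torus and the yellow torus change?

-1.5

The distance was about 10.2 in the first image and 8.7 in the second, so they moved 1.5 units closer together.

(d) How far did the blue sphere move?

1.7

From (4.0, 4.3) to (4.4, 6.0), the blue sphere covered √(0.4² + 1.7²) ≈ 1.7 units.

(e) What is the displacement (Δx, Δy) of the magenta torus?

(-1.2, 0.2)

The magenta torus was at about (9.5, 1.6) and moved to about (8.3, 1.8).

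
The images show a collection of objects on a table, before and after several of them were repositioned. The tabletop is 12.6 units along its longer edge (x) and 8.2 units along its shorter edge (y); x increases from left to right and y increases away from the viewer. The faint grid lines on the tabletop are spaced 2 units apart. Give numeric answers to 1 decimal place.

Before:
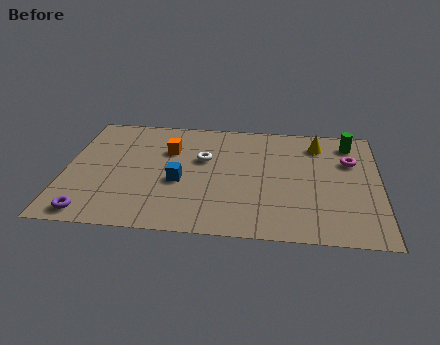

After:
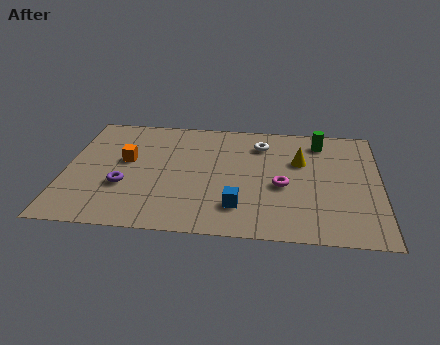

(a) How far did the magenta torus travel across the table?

3.4

The magenta torus moved from about (11.4, 5.5) to (8.7, 3.5), a distance of √(2.7² + 2.0²) ≈ 3.4.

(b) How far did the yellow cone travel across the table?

1.5

From (10.1, 6.6) to (9.4, 5.3), the yellow cone covered √(0.7² + 1.3²) ≈ 1.5 units.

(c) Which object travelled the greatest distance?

the magenta torus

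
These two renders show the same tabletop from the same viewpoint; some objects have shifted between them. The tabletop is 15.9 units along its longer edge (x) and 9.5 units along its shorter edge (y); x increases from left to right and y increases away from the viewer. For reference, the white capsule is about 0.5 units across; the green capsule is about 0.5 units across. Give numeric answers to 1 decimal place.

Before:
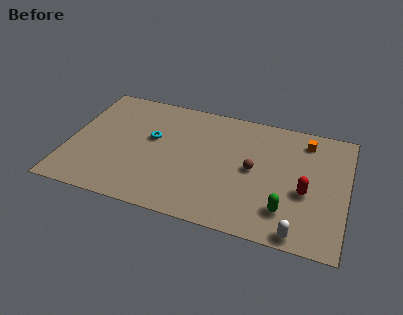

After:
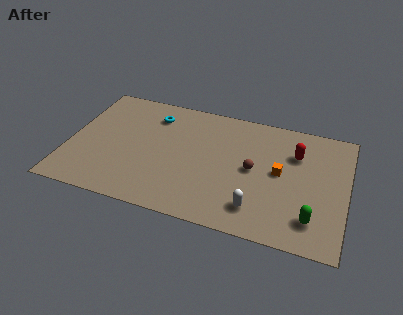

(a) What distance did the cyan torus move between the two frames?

1.9

The cyan torus moved from about (4.7, 5.6) to (4.6, 7.5), a distance of √(0.1² + 1.9²) ≈ 1.9.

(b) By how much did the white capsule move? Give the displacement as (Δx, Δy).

(-2.4, 1.1)

The white capsule started near (13.4, 0.8) and ended near (11.0, 1.9).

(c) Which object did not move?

the brown sphere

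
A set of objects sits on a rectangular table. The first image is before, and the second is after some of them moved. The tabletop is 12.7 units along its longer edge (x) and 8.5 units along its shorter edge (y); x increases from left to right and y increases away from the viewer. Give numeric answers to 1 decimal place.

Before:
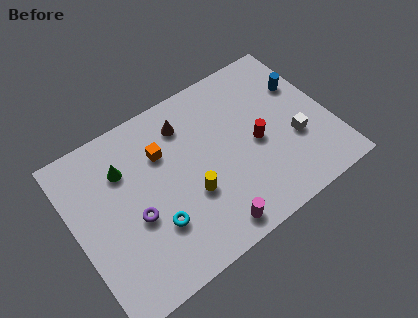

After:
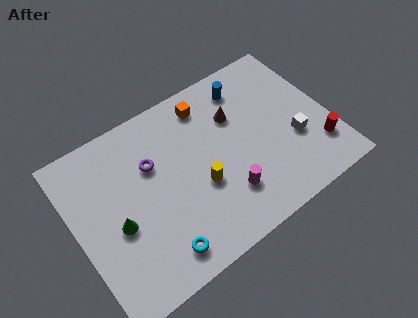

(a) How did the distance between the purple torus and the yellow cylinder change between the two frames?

+0.3

They were about 2.7 units apart before and 3.0 after — 0.3 units further apart.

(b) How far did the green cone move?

2.6

The green cone moved from about (2.7, 6.1) to (1.9, 3.6), a distance of √(0.8² + 2.5²) ≈ 2.6.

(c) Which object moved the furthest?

the red cylinder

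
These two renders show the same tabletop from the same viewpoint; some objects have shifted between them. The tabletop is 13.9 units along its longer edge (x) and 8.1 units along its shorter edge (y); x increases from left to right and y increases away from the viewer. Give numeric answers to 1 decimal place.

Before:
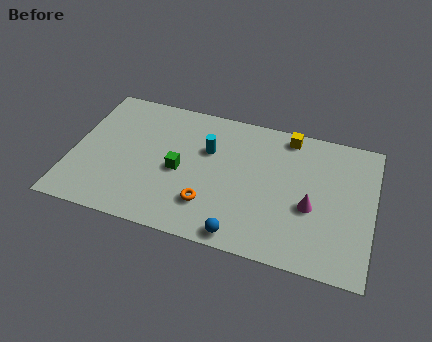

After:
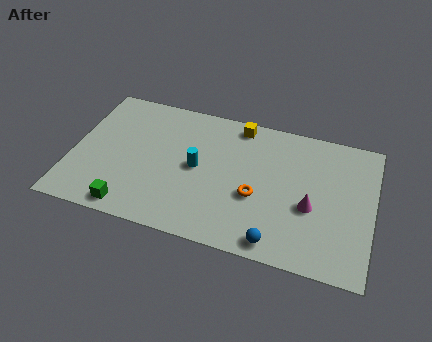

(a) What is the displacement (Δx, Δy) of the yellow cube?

(-2.3, 0.0)

From the two frames, the yellow cube sits at roughly (9.8, 7.2) before and (7.5, 7.2) after.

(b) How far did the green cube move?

3.4

The green cube was near (5.0, 3.7) before and (3.0, 0.9) after, so it travelled √(2.0² + 2.8²) ≈ 3.4 units.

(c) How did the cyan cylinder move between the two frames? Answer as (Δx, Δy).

(-0.4, -1.2)

The cyan cylinder was at about (6.2, 5.3) and moved to about (5.8, 4.1).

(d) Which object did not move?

the magenta cone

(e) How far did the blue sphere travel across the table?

1.6

The blue sphere moved from about (8.1, 0.8) to (9.7, 0.9), a distance of √(1.6² + 0.1²) ≈ 1.6.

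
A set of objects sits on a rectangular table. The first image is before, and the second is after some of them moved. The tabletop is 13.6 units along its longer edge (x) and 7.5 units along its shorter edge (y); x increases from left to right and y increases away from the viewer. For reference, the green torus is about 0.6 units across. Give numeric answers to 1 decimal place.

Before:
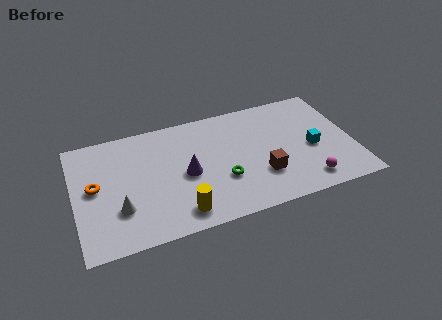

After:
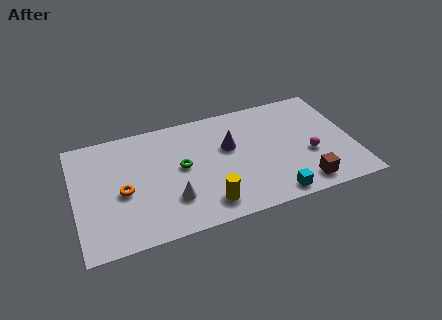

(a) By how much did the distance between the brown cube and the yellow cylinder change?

+0.5

The distance was about 4.2 in the first image and 4.7 in the second, so they moved 0.5 units further apart.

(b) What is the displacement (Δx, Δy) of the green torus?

(-1.9, 1.4)

The green torus was at about (7.1, 2.6) and moved to about (5.2, 4.0).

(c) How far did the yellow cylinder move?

1.3

The yellow cylinder was near (4.9, 1.2) before and (6.2, 1.3) after, so it travelled √(1.3² + 0.1²) ≈ 1.3 units.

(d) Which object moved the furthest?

the cyan cube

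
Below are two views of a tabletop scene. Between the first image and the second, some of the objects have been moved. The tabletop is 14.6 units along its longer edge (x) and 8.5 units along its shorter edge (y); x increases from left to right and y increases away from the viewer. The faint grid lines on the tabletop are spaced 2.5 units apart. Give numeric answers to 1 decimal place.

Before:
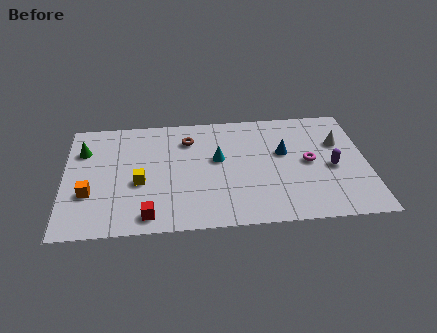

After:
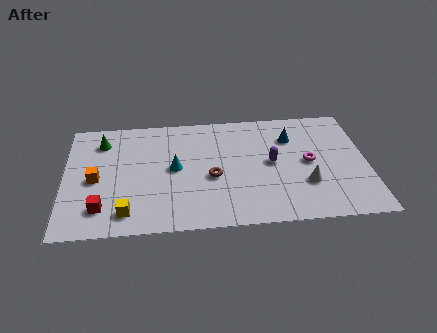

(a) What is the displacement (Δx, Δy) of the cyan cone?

(-2.1, -0.5)

From the two frames, the cyan cone sits at roughly (7.4, 4.9) before and (5.3, 4.4) after.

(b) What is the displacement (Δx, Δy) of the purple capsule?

(-2.9, 0.6)

From the two frames, the purple capsule sits at roughly (12.9, 3.8) before and (10.0, 4.4) after.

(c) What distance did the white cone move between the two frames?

3.4

The white cone was near (13.3, 5.6) before and (11.6, 2.7) after, so it travelled √(1.7² + 2.9²) ≈ 3.4 units.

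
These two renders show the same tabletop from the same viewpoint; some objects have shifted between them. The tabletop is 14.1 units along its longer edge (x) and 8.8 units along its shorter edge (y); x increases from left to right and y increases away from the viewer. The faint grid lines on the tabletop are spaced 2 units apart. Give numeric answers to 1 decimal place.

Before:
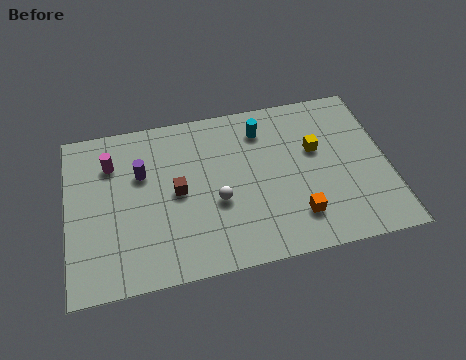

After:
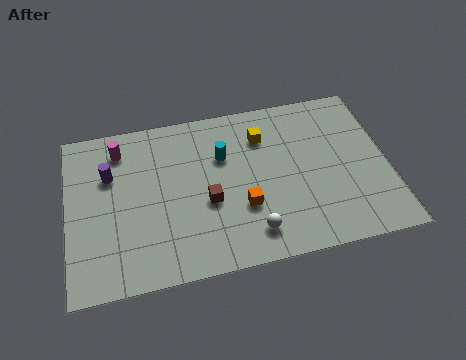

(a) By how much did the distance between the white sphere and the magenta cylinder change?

+2.4

The distance was about 5.4 in the first image and 7.8 in the second, so they moved 2.4 units further apart.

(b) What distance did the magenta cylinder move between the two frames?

0.8

From (2.0, 6.5) to (2.4, 7.2), the magenta cylinder covered √(0.4² + 0.7²) ≈ 0.8 units.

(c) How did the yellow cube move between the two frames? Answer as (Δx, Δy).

(-2.3, 1.2)

From the two frames, the yellow cube sits at roughly (11.0, 5.4) before and (8.7, 6.6) after.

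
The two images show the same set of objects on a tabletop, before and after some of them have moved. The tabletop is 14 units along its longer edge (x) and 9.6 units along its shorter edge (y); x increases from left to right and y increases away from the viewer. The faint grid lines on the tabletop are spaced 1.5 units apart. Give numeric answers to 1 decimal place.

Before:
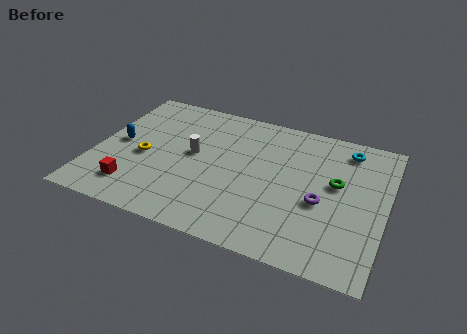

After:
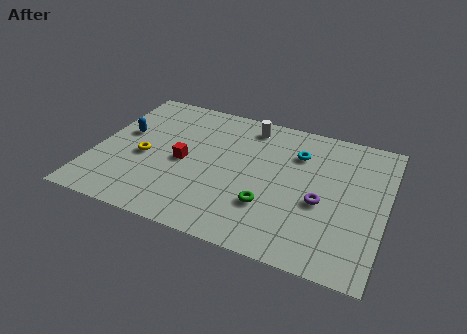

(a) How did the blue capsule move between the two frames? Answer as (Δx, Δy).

(0.1, 0.8)

From the two frames, the blue capsule sits at roughly (1.1, 4.8) before and (1.2, 5.6) after.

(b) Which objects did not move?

the yellow torus and the purple torus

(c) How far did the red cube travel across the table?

3.3

The red cube was near (2.2, 1.9) before and (4.3, 4.5) after, so it travelled √(2.1² + 2.6²) ≈ 3.3 units.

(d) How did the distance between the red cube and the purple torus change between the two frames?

-2.3

Before: roughly 9.0 units apart; after: 6.7. That's 2.3 units closer together.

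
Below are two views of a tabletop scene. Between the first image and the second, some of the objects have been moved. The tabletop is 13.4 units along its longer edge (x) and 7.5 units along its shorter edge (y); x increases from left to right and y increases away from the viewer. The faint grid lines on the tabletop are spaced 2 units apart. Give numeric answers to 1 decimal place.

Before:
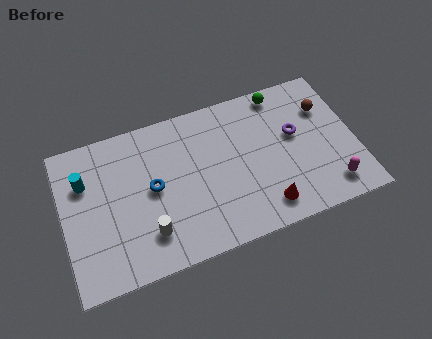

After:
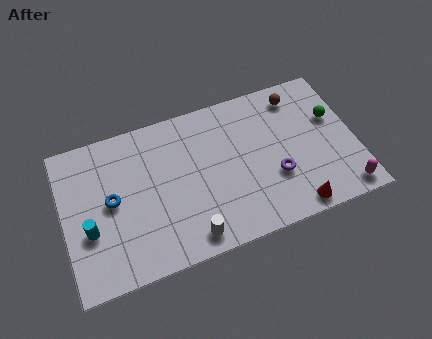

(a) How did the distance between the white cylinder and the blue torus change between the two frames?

+2.3

Before: roughly 2.1 units apart; after: 4.4. That's 2.3 units further apart.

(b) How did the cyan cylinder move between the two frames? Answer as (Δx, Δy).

(0.0, -2.4)

The cyan cylinder was at about (1.1, 5.2) and moved to about (1.1, 2.8).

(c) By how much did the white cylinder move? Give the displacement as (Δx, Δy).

(1.8, -0.8)

The white cylinder started near (3.7, 1.8) and ended near (5.5, 1.0).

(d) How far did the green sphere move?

3.0

The green sphere was near (10.3, 6.7) before and (12.5, 4.7) after, so it travelled √(2.2² + 2.0²) ≈ 3.0 units.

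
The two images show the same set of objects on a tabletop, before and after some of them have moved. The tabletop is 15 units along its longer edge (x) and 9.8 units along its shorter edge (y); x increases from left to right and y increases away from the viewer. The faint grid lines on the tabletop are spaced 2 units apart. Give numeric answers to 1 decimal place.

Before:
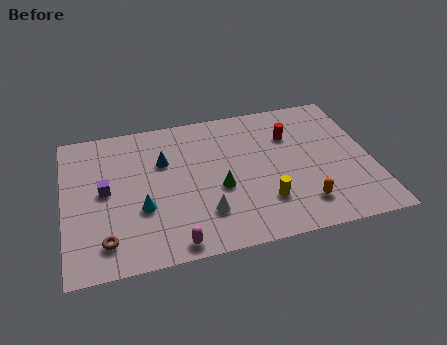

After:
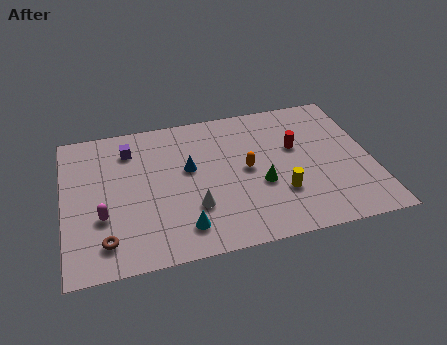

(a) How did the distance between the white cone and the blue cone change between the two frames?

-1.7

The distance was about 4.4 in the first image and 2.7 in the second, so they moved 1.7 units closer together.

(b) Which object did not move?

the brown torus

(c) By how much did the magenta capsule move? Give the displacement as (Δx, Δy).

(-3.3, 2.5)

The magenta capsule was at about (5.1, 0.9) and moved to about (1.8, 3.4).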